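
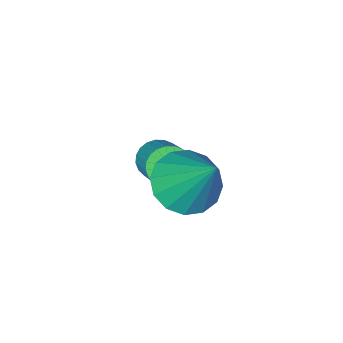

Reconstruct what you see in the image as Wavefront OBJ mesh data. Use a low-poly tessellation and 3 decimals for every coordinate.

v 1.505 0.945 1.853
v 2.311 1.283 1.601
v 1.535 2.195 3.627
v 1.992 1.569 1.405
v 1.543 1.687 1.329
v 1.083 1.607 1.394
v 0.737 1.348 1.581
v 0.596 0.982 1.842
v 0.699 0.606 2.106
v 1.019 0.32 2.302
v 1.468 0.202 2.378
v 1.928 0.283 2.313
v 2.274 0.541 2.126
v 2.415 0.907 1.865
v 0.733 -1.439 0.11
v 1.287 -1.642 0.121
v 1.641 -0.623 0.982
v 1.087 -0.421 0.97
v 1.296 -1.495 -0.057
v 1.651 -0.476 0.804
v 1.22 -1.34 -0.208
v 1.574 -0.321 0.652
v 1.069 -1.2 -0.312
v 1.423 -0.181 0.549
v 0.867 -1.097 -0.351
v 1.222 -0.078 0.509
v 0.645 -1.045 -0.321
v 0.999 -0.027 0.54
v 0.436 -1.054 -0.224
v 0.79 -0.035 0.637
v 0.272 -1.121 -0.077
v 0.627 -0.103 0.784
v 0.179 -1.237 0.098
v 0.533 -0.218 0.959
v 0.169 -1.384 0.276
v 0.524 -0.365 1.137
v 0.246 -1.539 0.428
v 0.6 -0.52 1.288
v 0.397 -1.679 0.531
v 0.751 -0.66 1.392
v 0.598 -1.782 0.571
v 0.953 -0.763 1.431
v 0.821 -1.833 0.54
v 1.175 -0.815 1.401
v 1.03 -1.825 0.443
v 1.384 -0.806 1.304
v 1.193 -1.757 0.296
v 1.548 -0.739 1.157
f 2 1 4
f 2 4 3
f 4 1 5
f 4 5 3
f 5 1 6
f 5 6 3
f 6 1 7
f 6 7 3
f 7 1 8
f 7 8 3
f 8 1 9
f 8 9 3
f 9 1 10
f 9 10 3
f 10 1 11
f 10 11 3
f 11 1 12
f 11 12 3
f 12 1 13
f 12 13 3
f 13 1 14
f 13 14 3
f 14 1 2
f 14 2 3
f 16 15 19
f 16 19 17
f 17 19 20
f 17 20 18
f 19 15 21
f 19 21 20
f 20 21 22
f 20 22 18
f 21 15 23
f 21 23 22
f 22 23 24
f 22 24 18
f 23 15 25
f 23 25 24
f 24 25 26
f 24 26 18
f 25 15 27
f 25 27 26
f 26 27 28
f 26 28 18
f 27 15 29
f 27 29 28
f 28 29 30
f 28 30 18
f 29 15 31
f 29 31 30
f 30 31 32
f 30 32 18
f 31 15 33
f 31 33 32
f 32 33 34
f 32 34 18
f 33 15 35
f 33 35 34
f 34 35 36
f 34 36 18
f 35 15 37
f 35 37 36
f 36 37 38
f 36 38 18
f 37 15 39
f 37 39 38
f 38 39 40
f 38 40 18
f 39 15 41
f 39 41 40
f 40 41 42
f 40 42 18
f 41 15 43
f 41 43 42
f 42 43 44
f 42 44 18
f 43 15 45
f 43 45 44
f 44 45 46
f 44 46 18
f 45 15 47
f 45 47 46
f 46 47 48
f 46 48 18
f 47 15 16
f 47 16 48
f 48 16 17
f 48 17 18



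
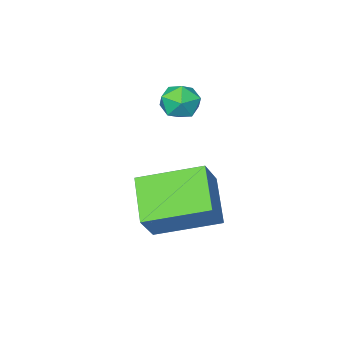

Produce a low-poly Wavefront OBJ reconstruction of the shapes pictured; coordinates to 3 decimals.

v 0.661 1.4 -0.544
v 1.238 1.84 -0.558
v 1.242 0.66 0.158
v 1.819 1.1 0.144
v 1.214 1.306 0.487
v 0.854 1.763 0.053
v 1.626 0.737 -0.453
v 1.266 1.194 -0.887
v 1.834 1.43 -0.502
v 1.579 1.782 0.08
v 0.901 0.718 -0.48
v 0.646 1.07 0.102
v 1.043 2.816 -2.865
v 1.755 3.189 -1.818
v 1.75 4.111 -3.807
v 2.462 4.483 -2.759
v 2.638 1.497 -3.481
v 3.35 1.869 -2.433
v 3.345 2.791 -4.422
v 4.057 3.164 -3.375
f 1 12 6
f 1 6 2
f 1 2 8
f 1 8 11
f 1 11 12
f 2 6 10
f 6 12 5
f 12 11 3
f 11 8 7
f 8 2 9
f 4 10 5
f 4 5 3
f 4 3 7
f 4 7 9
f 4 9 10
f 5 10 6
f 3 5 12
f 7 3 11
f 9 7 8
f 10 9 2
f 14 16 13
f 17 14 13
f 13 16 15
f 15 17 13
f 14 20 16
f 18 14 17
f 18 20 14
f 16 20 15
f 19 17 15
f 15 20 19
f 19 18 17
f 20 18 19



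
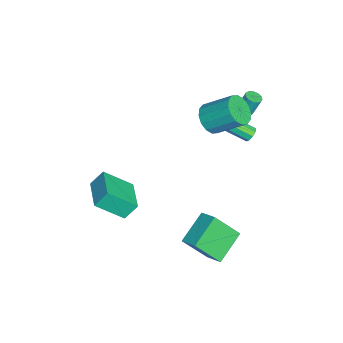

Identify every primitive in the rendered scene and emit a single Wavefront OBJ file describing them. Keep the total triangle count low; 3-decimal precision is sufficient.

v 2.185 -4.84 0.197
v 1.914 -4.148 1.101
v 1.921 -3.247 -1.099
v 1.651 -2.556 -0.195
v 4.229 -4.324 0.415
v 3.959 -3.633 1.319
v 3.966 -2.732 -0.881
v 3.695 -2.04 0.023
v 1.718 2.66 -3.742
v 1.981 1.263 -2.063
v 2.515 3.448 -3.212
v 2.777 2.052 -1.532
v 3.323 1.728 -4.768
v 3.585 0.332 -3.088
v 4.119 2.517 -4.237
v 4.382 1.12 -2.558
v -2.142 1.327 2.463
v -1.672 0.724 3.138
v -1.388 2.369 4.412
v -1.858 2.973 3.737
v -1.288 0.901 2.823
v -1.004 2.547 4.096
v -1.132 1.193 2.411
v -0.848 2.839 3.684
v -1.247 1.521 2.013
v -0.963 3.166 3.287
v -1.602 1.797 1.736
v -1.318 3.442 3.01
v -2.102 1.947 1.654
v -1.818 3.592 2.927
v -2.612 1.931 1.788
v -2.328 3.576 3.062
v -2.996 1.753 2.104
v -2.712 3.399 3.377
v -3.152 1.461 2.516
v -2.868 3.107 3.789
v -3.037 1.134 2.913
v -2.753 2.779 4.187
v -2.682 0.858 3.19
v -2.398 2.503 4.464
v -2.182 0.708 3.273
v -1.898 2.353 4.546
v -3.704 3.543 -0.318
v -3.274 3.675 -0.057
v -3.386 2.189 0.879
v -3.816 2.057 0.618
v -3.561 3.802 0.11
v -3.674 2.316 1.046
v -3.915 3.808 0.076
v -4.028 2.322 1.013
v -4.17 3.689 -0.142
v -4.283 2.204 0.795
v -4.207 3.503 -0.442
v -4.32 2.017 0.494
v -4.008 3.335 -0.685
v -4.121 1.849 0.252
v -3.667 3.264 -0.756
v -3.779 1.778 0.181
v -3.343 3.324 -0.622
v -3.455 1.838 0.315
v -3.188 3.486 -0.346
v -3.3 2 0.59
v -3.959 3.158 1.74
v -3.655 3.555 1.599
v -3.716 4.02 2.779
v -4.021 3.622 2.92
v -3.931 3.641 1.551
v -3.992 4.106 2.731
v -4.216 3.574 1.563
v -4.277 4.039 2.743
v -4.419 3.374 1.631
v -4.48 3.839 2.811
v -4.477 3.106 1.733
v -4.538 3.571 2.914
v -4.37 2.854 1.838
v -4.431 3.319 3.018
v -4.133 2.698 1.912
v -4.194 3.163 3.092
v -3.841 2.689 1.931
v -3.902 3.154 3.111
v -3.586 2.828 1.889
v -3.647 3.293 3.069
v -3.45 3.071 1.8
v -3.511 3.536 2.981
v -3.476 3.343 1.692
v -3.537 3.807 2.872
f 2 4 1
f 5 2 1
f 1 4 3
f 3 5 1
f 2 8 4
f 6 2 5
f 6 8 2
f 4 8 3
f 7 5 3
f 3 8 7
f 7 6 5
f 8 6 7
f 10 12 9
f 13 10 9
f 9 12 11
f 11 13 9
f 10 16 12
f 14 10 13
f 14 16 10
f 12 16 11
f 15 13 11
f 11 16 15
f 15 14 13
f 16 14 15
f 18 17 21
f 18 21 19
f 19 21 22
f 19 22 20
f 21 17 23
f 21 23 22
f 22 23 24
f 22 24 20
f 23 17 25
f 23 25 24
f 24 25 26
f 24 26 20
f 25 17 27
f 25 27 26
f 26 27 28
f 26 28 20
f 27 17 29
f 27 29 28
f 28 29 30
f 28 30 20
f 29 17 31
f 29 31 30
f 30 31 32
f 30 32 20
f 31 17 33
f 31 33 32
f 32 33 34
f 32 34 20
f 33 17 35
f 33 35 34
f 34 35 36
f 34 36 20
f 35 17 37
f 35 37 36
f 36 37 38
f 36 38 20
f 37 17 39
f 37 39 38
f 38 39 40
f 38 40 20
f 39 17 41
f 39 41 40
f 40 41 42
f 40 42 20
f 41 17 18
f 41 18 42
f 42 18 19
f 42 19 20
f 44 43 47
f 44 47 45
f 45 47 48
f 45 48 46
f 47 43 49
f 47 49 48
f 48 49 50
f 48 50 46
f 49 43 51
f 49 51 50
f 50 51 52
f 50 52 46
f 51 43 53
f 51 53 52
f 52 53 54
f 52 54 46
f 53 43 55
f 53 55 54
f 54 55 56
f 54 56 46
f 55 43 57
f 55 57 56
f 56 57 58
f 56 58 46
f 57 43 59
f 57 59 58
f 58 59 60
f 58 60 46
f 59 43 61
f 59 61 60
f 60 61 62
f 60 62 46
f 61 43 44
f 61 44 62
f 62 44 45
f 62 45 46
f 64 63 67
f 64 67 65
f 65 67 68
f 65 68 66
f 67 63 69
f 67 69 68
f 68 69 70
f 68 70 66
f 69 63 71
f 69 71 70
f 70 71 72
f 70 72 66
f 71 63 73
f 71 73 72
f 72 73 74
f 72 74 66
f 73 63 75
f 73 75 74
f 74 75 76
f 74 76 66
f 75 63 77
f 75 77 76
f 76 77 78
f 76 78 66
f 77 63 79
f 77 79 78
f 78 79 80
f 78 80 66
f 79 63 81
f 79 81 80
f 80 81 82
f 80 82 66
f 81 63 83
f 81 83 82
f 82 83 84
f 82 84 66
f 83 63 85
f 83 85 84
f 84 85 86
f 84 86 66
f 85 63 64
f 85 64 86
f 86 64 65
f 86 65 66



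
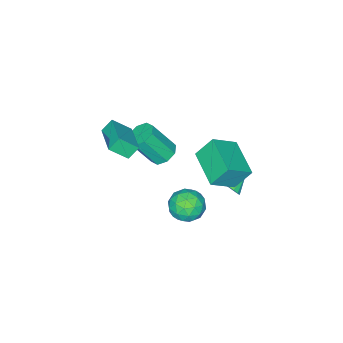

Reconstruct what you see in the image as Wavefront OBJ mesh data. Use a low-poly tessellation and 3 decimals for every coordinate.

v -0.414 2.236 -0.769
v 0.513 1.767 -0.608
v -0.873 0.973 -1.812
v 0.054 0.504 -1.651
v -0.65 0.555 -0.873
v -0.367 1.336 -0.228
v 0.007 1.404 -2.192
v 0.29 2.185 -1.547
v 0.773 1.253 -1.488
v 0.367 0.728 -0.673
v -0.727 2.012 -1.747
v -1.133 1.487 -0.932
v 0.09 2.113 -0.597
v -0.45 0.627 -1.823
v -0.864 0.657 -1.365
v -0.319 0.382 -1.271
v -0.428 1.859 -0.374
v 0.117 1.583 -0.279
v -0.566 0.87 -0.435
v -0.477 1.157 -2.141
v 0.068 0.881 -2.046
v -0.041 2.358 -1.149
v 0.504 2.083 -1.055
v 0.206 1.87 -1.985
v 0.788 1.535 -1.02
v 0.518 0.792 -1.633
v 0.49 1.322 -1.95
v 0.657 1.781 -1.572
v 0.549 1.226 -0.541
v 0.279 0.484 -1.154
v -0.135 0.513 -0.696
v 0.032 0.972 -0.317
v 0.702 0.924 -1.058
v -0.639 2.256 -1.266
v -0.909 1.514 -1.879
v -0.392 1.768 -2.103
v -0.225 2.227 -1.724
v -0.878 1.948 -0.787
v -1.148 1.205 -1.4
v -1.017 0.959 -0.848
v -0.85 1.418 -0.47
v -1.062 1.816 -1.362
v 0.406 -2.573 2.231
v -0.141 -2.341 2.879
v 1.569 -1.014 2.653
v 1.021 -0.781 3.301
v 1.079 -3.299 3.059
v 0.531 -3.066 3.707
v 2.241 -1.739 3.481
v 1.694 -1.507 4.129
v -2.151 2.671 -0.473
v -1.926 2.43 -0.033
v -3.169 2.789 0.113
v -1.873 2.733 -0.002
v -1.909 3.017 -0.121
v -2.021 3.191 -0.352
v -2.175 3.2 -0.621
v -2.321 3.041 -0.843
v -2.414 2.764 -0.947
v -2.423 2.458 -0.901
v -2.345 2.219 -0.719
v -2.207 2.124 -0.459
v -2.05 2.202 -0.203
v -2.418 2.7 3.44
v -1.147 2.199 4.383
v -1.381 4.576 3.04
v -0.111 4.075 3.983
v -1.789 2.105 2.277
v -0.519 1.604 3.22
v -0.753 3.981 1.877
v 0.518 3.48 2.82
v -2.583 -2.344 -1.303
v -2.119 -1.66 -1.154
v -1.333 -2.572 0.591
v -1.797 -3.256 0.443
v -2.698 -1.629 -0.877
v -1.913 -2.541 0.868
v -3.21 -2.017 -0.85
v -2.425 -2.929 0.896
v -3.354 -2.597 -1.087
v -2.569 -3.509 0.658
v -3.047 -3.028 -1.451
v -2.261 -3.94 0.294
v -2.467 -3.059 -1.728
v -1.682 -3.971 0.017
v -1.955 -2.671 -1.756
v -1.17 -3.583 -0.01
v -1.811 -2.091 -1.518
v -1.026 -3.003 0.227
f 1 38 17
f 38 12 41
f 17 41 6
f 38 41 17
f 1 17 13
f 17 6 18
f 13 18 2
f 17 18 13
f 1 13 22
f 13 2 23
f 22 23 8
f 13 23 22
f 1 22 34
f 22 8 37
f 34 37 11
f 22 37 34
f 1 34 38
f 34 11 42
f 38 42 12
f 34 42 38
f 2 18 29
f 18 6 32
f 29 32 10
f 18 32 29
f 6 41 19
f 41 12 40
f 19 40 5
f 41 40 19
f 12 42 39
f 42 11 35
f 39 35 3
f 42 35 39
f 11 37 36
f 37 8 24
f 36 24 7
f 37 24 36
f 8 23 28
f 23 2 25
f 28 25 9
f 23 25 28
f 4 30 16
f 30 10 31
f 16 31 5
f 30 31 16
f 4 16 14
f 16 5 15
f 14 15 3
f 16 15 14
f 4 14 21
f 14 3 20
f 21 20 7
f 14 20 21
f 4 21 26
f 21 7 27
f 26 27 9
f 21 27 26
f 4 26 30
f 26 9 33
f 30 33 10
f 26 33 30
f 5 31 19
f 31 10 32
f 19 32 6
f 31 32 19
f 3 15 39
f 15 5 40
f 39 40 12
f 15 40 39
f 7 20 36
f 20 3 35
f 36 35 11
f 20 35 36
f 9 27 28
f 27 7 24
f 28 24 8
f 27 24 28
f 10 33 29
f 33 9 25
f 29 25 2
f 33 25 29
f 44 46 43
f 47 44 43
f 43 46 45
f 45 47 43
f 44 50 46
f 48 44 47
f 48 50 44
f 46 50 45
f 49 47 45
f 45 50 49
f 49 48 47
f 50 48 49
f 52 51 54
f 52 54 53
f 54 51 55
f 54 55 53
f 55 51 56
f 55 56 53
f 56 51 57
f 56 57 53
f 57 51 58
f 57 58 53
f 58 51 59
f 58 59 53
f 59 51 60
f 59 60 53
f 60 51 61
f 60 61 53
f 61 51 62
f 61 62 53
f 62 51 63
f 62 63 53
f 63 51 52
f 63 52 53
f 65 67 64
f 68 65 64
f 64 67 66
f 66 68 64
f 65 71 67
f 69 65 68
f 69 71 65
f 67 71 66
f 70 68 66
f 66 71 70
f 70 69 68
f 71 69 70
f 73 72 76
f 73 76 74
f 74 76 77
f 74 77 75
f 76 72 78
f 76 78 77
f 77 78 79
f 77 79 75
f 78 72 80
f 78 80 79
f 79 80 81
f 79 81 75
f 80 72 82
f 80 82 81
f 81 82 83
f 81 83 75
f 82 72 84
f 82 84 83
f 83 84 85
f 83 85 75
f 84 72 86
f 84 86 85
f 85 86 87
f 85 87 75
f 86 72 88
f 86 88 87
f 87 88 89
f 87 89 75
f 88 72 73
f 88 73 89
f 89 73 74
f 89 74 75



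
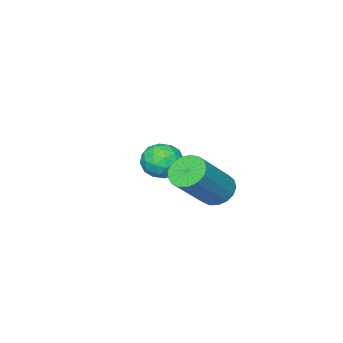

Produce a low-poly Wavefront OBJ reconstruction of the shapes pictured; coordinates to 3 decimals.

v 0.582 2.324 -2.11
v 0.991 2.774 -2.549
v 2.567 2.826 -1.03
v 2.158 2.376 -0.59
v 0.794 3.001 -2.353
v 2.37 3.053 -0.833
v 0.549 3.073 -2.101
v 2.125 3.125 -0.581
v 0.311 2.974 -1.851
v 1.887 3.026 -0.331
v 0.135 2.726 -1.66
v 1.712 2.777 -0.141
v 0.062 2.385 -1.573
v 1.638 2.437 -0.053
v 0.108 2.031 -1.608
v 1.684 2.083 -0.088
v 0.262 1.744 -1.758
v 1.838 1.796 -0.239
v 0.49 1.59 -1.989
v 2.066 1.641 -0.47
v 0.738 1.604 -2.248
v 2.315 1.655 -0.728
v 0.951 1.783 -2.474
v 2.527 1.835 -0.955
v 1.079 2.086 -2.618
v 2.656 2.138 -1.098
v 1.094 2.444 -2.645
v 2.67 2.495 -1.125
v -1.915 -1.927 -3.1
v -1.263 -1.445 -3.424
v -0.997 -2.615 -2.276
v -0.345 -2.133 -2.6
v -0.946 -1.764 -2.085
v -1.513 -1.339 -2.595
v -0.747 -2.721 -3.105
v -1.314 -2.296 -3.615
v -0.541 -1.936 -3.427
v -0.664 -1.345 -2.797
v -1.596 -2.715 -2.903
v -1.719 -2.124 -2.273
v -1.669 -1.626 -3.335
v -0.591 -2.434 -2.365
v -0.944 -2.217 -2.063
v -0.561 -1.935 -2.253
v -1.816 -1.563 -2.847
v -1.433 -1.28 -3.038
v -1.247 -1.468 -2.251
v -0.827 -2.78 -2.662
v -0.444 -2.497 -2.853
v -1.699 -2.125 -3.447
v -1.316 -1.843 -3.637
v -1.013 -2.592 -3.449
v -0.862 -1.631 -3.527
v -0.323 -2.035 -3.042
v -0.558 -2.381 -3.339
v -0.892 -2.131 -3.639
v -0.934 -1.284 -3.156
v -0.395 -1.688 -2.672
v -0.748 -1.471 -2.369
v -1.082 -1.221 -2.669
v -0.51 -1.572 -3.158
v -1.865 -2.372 -3.028
v -1.326 -2.776 -2.544
v -1.178 -2.839 -3.031
v -1.512 -2.589 -3.331
v -1.937 -2.025 -2.658
v -1.398 -2.429 -2.173
v -1.368 -1.929 -2.061
v -1.702 -1.679 -2.361
v -1.75 -2.488 -2.542
f 2 1 5
f 2 5 3
f 3 5 6
f 3 6 4
f 5 1 7
f 5 7 6
f 6 7 8
f 6 8 4
f 7 1 9
f 7 9 8
f 8 9 10
f 8 10 4
f 9 1 11
f 9 11 10
f 10 11 12
f 10 12 4
f 11 1 13
f 11 13 12
f 12 13 14
f 12 14 4
f 13 1 15
f 13 15 14
f 14 15 16
f 14 16 4
f 15 1 17
f 15 17 16
f 16 17 18
f 16 18 4
f 17 1 19
f 17 19 18
f 18 19 20
f 18 20 4
f 19 1 21
f 19 21 20
f 20 21 22
f 20 22 4
f 21 1 23
f 21 23 22
f 22 23 24
f 22 24 4
f 23 1 25
f 23 25 24
f 24 25 26
f 24 26 4
f 25 1 27
f 25 27 26
f 26 27 28
f 26 28 4
f 27 1 2
f 27 2 28
f 28 2 3
f 28 3 4
f 29 66 45
f 66 40 69
f 45 69 34
f 66 69 45
f 29 45 41
f 45 34 46
f 41 46 30
f 45 46 41
f 29 41 50
f 41 30 51
f 50 51 36
f 41 51 50
f 29 50 62
f 50 36 65
f 62 65 39
f 50 65 62
f 29 62 66
f 62 39 70
f 66 70 40
f 62 70 66
f 30 46 57
f 46 34 60
f 57 60 38
f 46 60 57
f 34 69 47
f 69 40 68
f 47 68 33
f 69 68 47
f 40 70 67
f 70 39 63
f 67 63 31
f 70 63 67
f 39 65 64
f 65 36 52
f 64 52 35
f 65 52 64
f 36 51 56
f 51 30 53
f 56 53 37
f 51 53 56
f 32 58 44
f 58 38 59
f 44 59 33
f 58 59 44
f 32 44 42
f 44 33 43
f 42 43 31
f 44 43 42
f 32 42 49
f 42 31 48
f 49 48 35
f 42 48 49
f 32 49 54
f 49 35 55
f 54 55 37
f 49 55 54
f 32 54 58
f 54 37 61
f 58 61 38
f 54 61 58
f 33 59 47
f 59 38 60
f 47 60 34
f 59 60 47
f 31 43 67
f 43 33 68
f 67 68 40
f 43 68 67
f 35 48 64
f 48 31 63
f 64 63 39
f 48 63 64
f 37 55 56
f 55 35 52
f 56 52 36
f 55 52 56
f 38 61 57
f 61 37 53
f 57 53 30
f 61 53 57



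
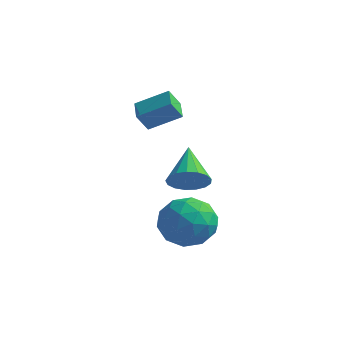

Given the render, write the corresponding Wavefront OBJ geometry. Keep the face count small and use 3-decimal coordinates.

v -2.29 -1.848 -0.366
v -2.534 -2.296 0.423
v -2.886 -1.052 -0.098
v -3.13 -1.5 0.691
v -1.13 -1.22 0.349
v -1.374 -1.668 1.138
v -1.726 -0.424 0.617
v -1.97 -0.872 1.406
v 0.916 -2.601 -3.564
v 1.763 -3.463 -3.731
v -0.503 -3.957 -3.769
v 0.344 -4.819 -3.936
v 0.212 -4.297 -2.841
v 1.089 -3.459 -2.715
v 0.171 -3.961 -4.785
v 1.048 -3.123 -4.659
v 1.303 -4.303 -4.486
v 1.328 -4.511 -3.284
v -0.068 -2.909 -4.216
v -0.043 -3.117 -3.014
v 1.464 -2.913 -3.63
v -0.204 -4.507 -3.87
v -0.282 -4.2 -3.227
v 0.216 -4.707 -3.325
v 1.068 -2.911 -3.032
v 1.566 -3.417 -3.13
v 0.654 -3.908 -2.607
v -0.306 -4.003 -4.37
v 0.192 -4.509 -4.468
v 1.044 -2.713 -4.175
v 1.542 -3.22 -4.273
v 0.606 -3.512 -4.893
v 1.692 -3.914 -4.171
v 0.857 -4.71 -4.292
v 0.756 -4.206 -4.791
v 1.271 -3.714 -4.717
v 1.706 -4.036 -3.465
v 0.872 -4.832 -3.585
v 0.794 -4.526 -2.942
v 1.31 -4.033 -2.867
v 1.436 -4.53 -3.908
v 0.388 -2.588 -3.915
v -0.446 -3.384 -4.035
v -0.05 -3.387 -4.633
v 0.466 -2.894 -4.558
v 0.403 -2.71 -3.208
v -0.432 -3.506 -3.329
v -0.011 -3.706 -2.783
v 0.504 -3.214 -2.709
v -0.176 -2.89 -3.592
v -0.777 -1.351 -2.968
v -0.242 -1.556 -2.287
v -1.623 0.011 -1.892
v -0.027 -1.255 -2.498
v 0.016 -0.977 -2.818
v -0.122 -0.784 -3.171
v -0.411 -0.721 -3.478
v -0.784 -0.802 -3.668
v -1.155 -1.009 -3.697
v -1.439 -1.294 -3.56
v -1.572 -1.593 -3.286
v -1.523 -1.836 -2.94
v -1.303 -1.968 -2.6
v -0.963 -1.958 -2.344
v -0.58 -1.81 -2.231
f 2 4 1
f 5 2 1
f 1 4 3
f 3 5 1
f 2 8 4
f 6 2 5
f 6 8 2
f 4 8 3
f 7 5 3
f 3 8 7
f 7 6 5
f 8 6 7
f 9 46 25
f 46 20 49
f 25 49 14
f 46 49 25
f 9 25 21
f 25 14 26
f 21 26 10
f 25 26 21
f 9 21 30
f 21 10 31
f 30 31 16
f 21 31 30
f 9 30 42
f 30 16 45
f 42 45 19
f 30 45 42
f 9 42 46
f 42 19 50
f 46 50 20
f 42 50 46
f 10 26 37
f 26 14 40
f 37 40 18
f 26 40 37
f 14 49 27
f 49 20 48
f 27 48 13
f 49 48 27
f 20 50 47
f 50 19 43
f 47 43 11
f 50 43 47
f 19 45 44
f 45 16 32
f 44 32 15
f 45 32 44
f 16 31 36
f 31 10 33
f 36 33 17
f 31 33 36
f 12 38 24
f 38 18 39
f 24 39 13
f 38 39 24
f 12 24 22
f 24 13 23
f 22 23 11
f 24 23 22
f 12 22 29
f 22 11 28
f 29 28 15
f 22 28 29
f 12 29 34
f 29 15 35
f 34 35 17
f 29 35 34
f 12 34 38
f 34 17 41
f 38 41 18
f 34 41 38
f 13 39 27
f 39 18 40
f 27 40 14
f 39 40 27
f 11 23 47
f 23 13 48
f 47 48 20
f 23 48 47
f 15 28 44
f 28 11 43
f 44 43 19
f 28 43 44
f 17 35 36
f 35 15 32
f 36 32 16
f 35 32 36
f 18 41 37
f 41 17 33
f 37 33 10
f 41 33 37
f 52 51 54
f 52 54 53
f 54 51 55
f 54 55 53
f 55 51 56
f 55 56 53
f 56 51 57
f 56 57 53
f 57 51 58
f 57 58 53
f 58 51 59
f 58 59 53
f 59 51 60
f 59 60 53
f 60 51 61
f 60 61 53
f 61 51 62
f 61 62 53
f 62 51 63
f 62 63 53
f 63 51 64
f 63 64 53
f 64 51 65
f 64 65 53
f 65 51 52
f 65 52 53



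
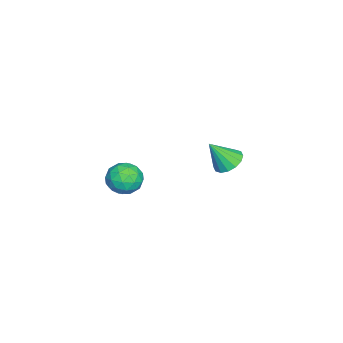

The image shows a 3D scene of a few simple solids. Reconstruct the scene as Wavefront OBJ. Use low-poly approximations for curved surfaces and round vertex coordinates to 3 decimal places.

v -2.642 1.828 0.186
v -1.948 2.365 0.331
v -2.238 0.912 1.634
v -2.299 2.562 0.554
v -2.743 2.562 0.679
v -3.16 2.366 0.671
v -3.438 2.025 0.533
v -3.503 1.632 0.303
v -3.337 1.291 0.041
v -2.985 1.094 -0.182
v -2.542 1.093 -0.306
v -2.125 1.29 -0.299
v -1.847 1.63 -0.161
v -1.782 2.024 0.07
v 3.453 -0.96 3.164
v 4.246 -1.406 3.522
v 3.214 -2.174 2.178
v 4.007 -2.62 2.536
v 3.209 -2.521 3.092
v 3.356 -1.771 3.701
v 4.104 -1.809 1.999
v 4.251 -1.059 2.608
v 4.648 -1.931 2.802
v 4.095 -2.371 3.478
v 3.365 -1.209 2.222
v 2.812 -1.649 2.898
v 3.87 -1.076 3.43
v 3.59 -2.504 2.27
v 3.121 -2.445 2.597
v 3.587 -2.708 2.808
v 3.347 -1.291 3.535
v 3.813 -1.553 3.745
v 3.204 -2.209 3.493
v 3.647 -2.027 1.955
v 4.113 -2.289 2.165
v 3.873 -0.872 2.892
v 4.339 -1.135 3.103
v 4.256 -1.371 2.207
v 4.573 -1.647 3.217
v 4.433 -2.361 2.637
v 4.489 -1.884 2.321
v 4.576 -1.443 2.68
v 4.247 -1.906 3.614
v 4.107 -2.62 3.034
v 3.638 -2.562 3.361
v 3.725 -2.121 3.719
v 4.484 -2.215 3.191
v 3.353 -0.96 2.666
v 3.213 -1.674 2.086
v 3.735 -1.459 1.981
v 3.822 -1.018 2.339
v 3.027 -1.219 3.063
v 2.887 -1.933 2.483
v 2.884 -2.137 3.02
v 2.971 -1.696 3.379
v 2.976 -1.365 2.509
f 2 1 4
f 2 4 3
f 4 1 5
f 4 5 3
f 5 1 6
f 5 6 3
f 6 1 7
f 6 7 3
f 7 1 8
f 7 8 3
f 8 1 9
f 8 9 3
f 9 1 10
f 9 10 3
f 10 1 11
f 10 11 3
f 11 1 12
f 11 12 3
f 12 1 13
f 12 13 3
f 13 1 14
f 13 14 3
f 14 1 2
f 14 2 3
f 15 52 31
f 52 26 55
f 31 55 20
f 52 55 31
f 15 31 27
f 31 20 32
f 27 32 16
f 31 32 27
f 15 27 36
f 27 16 37
f 36 37 22
f 27 37 36
f 15 36 48
f 36 22 51
f 48 51 25
f 36 51 48
f 15 48 52
f 48 25 56
f 52 56 26
f 48 56 52
f 16 32 43
f 32 20 46
f 43 46 24
f 32 46 43
f 20 55 33
f 55 26 54
f 33 54 19
f 55 54 33
f 26 56 53
f 56 25 49
f 53 49 17
f 56 49 53
f 25 51 50
f 51 22 38
f 50 38 21
f 51 38 50
f 22 37 42
f 37 16 39
f 42 39 23
f 37 39 42
f 18 44 30
f 44 24 45
f 30 45 19
f 44 45 30
f 18 30 28
f 30 19 29
f 28 29 17
f 30 29 28
f 18 28 35
f 28 17 34
f 35 34 21
f 28 34 35
f 18 35 40
f 35 21 41
f 40 41 23
f 35 41 40
f 18 40 44
f 40 23 47
f 44 47 24
f 40 47 44
f 19 45 33
f 45 24 46
f 33 46 20
f 45 46 33
f 17 29 53
f 29 19 54
f 53 54 26
f 29 54 53
f 21 34 50
f 34 17 49
f 50 49 25
f 34 49 50
f 23 41 42
f 41 21 38
f 42 38 22
f 41 38 42
f 24 47 43
f 47 23 39
f 43 39 16
f 47 39 43



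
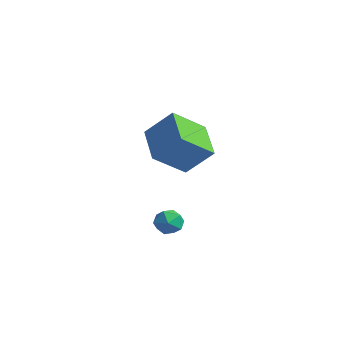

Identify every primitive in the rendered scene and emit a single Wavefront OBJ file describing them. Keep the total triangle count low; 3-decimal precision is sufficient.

v 2.382 -1.357 1.191
v 3.071 -1.578 1.236
v 2.209 -2.082 0.284
v 2.898 -2.303 0.329
v 2.426 -2.48 0.85
v 2.533 -2.032 1.411
v 2.747 -1.628 0.109
v 2.854 -1.18 0.67
v 3.297 -1.745 0.567
v 3.099 -2.272 1.025
v 2.181 -1.388 0.495
v 1.983 -1.915 0.953
v -3.194 3.903 1.285
v -3.605 2.309 2.524
v -2.161 4.654 2.595
v -2.571 3.061 3.834
v -1.529 2.899 0.546
v -1.939 1.306 1.785
v -0.495 3.651 1.856
v -0.906 2.057 3.095
f 1 12 6
f 1 6 2
f 1 2 8
f 1 8 11
f 1 11 12
f 2 6 10
f 6 12 5
f 12 11 3
f 11 8 7
f 8 2 9
f 4 10 5
f 4 5 3
f 4 3 7
f 4 7 9
f 4 9 10
f 5 10 6
f 3 5 12
f 7 3 11
f 9 7 8
f 10 9 2
f 14 16 13
f 17 14 13
f 13 16 15
f 15 17 13
f 14 20 16
f 18 14 17
f 18 20 14
f 16 20 15
f 19 17 15
f 15 20 19
f 19 18 17
f 20 18 19



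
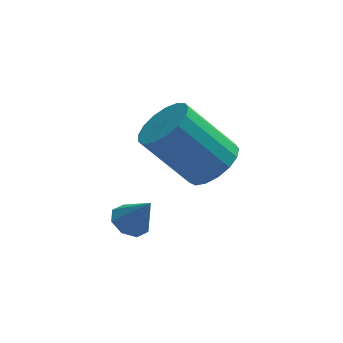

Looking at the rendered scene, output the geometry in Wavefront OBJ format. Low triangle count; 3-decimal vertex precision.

v -0.334 0.955 0.521
v 0.368 0.98 1.114
v -1.023 1.19 2.753
v -1.726 1.165 2.159
v 0.306 1.402 1.007
v -1.085 1.612 2.646
v 0.097 1.722 0.788
v -1.294 1.932 2.427
v -0.211 1.867 0.509
v -1.602 2.077 2.147
v -0.547 1.802 0.231
v -1.938 2.012 1.87
v -0.834 1.544 0.021
v -2.226 1.754 1.659
v -1.007 1.15 -0.076
v -2.399 1.36 1.563
v -1.026 0.712 -0.035
v -2.417 0.922 1.603
v -0.886 0.33 0.132
v -2.277 0.54 1.771
v -0.62 0.09 0.389
v -2.011 0.3 2.028
v -0.288 0.049 0.676
v -1.68 0.259 2.314
v 0.033 0.216 0.927
v -1.359 0.426 2.566
v 0.27 0.551 1.085
v -1.122 0.761 2.724
v -2.783 -1.911 0.56
v -2.282 -1.668 0.365
v -2.257 -2.229 1.52
v -2.535 -1.377 0.6
v -2.933 -1.399 0.812
v -3.244 -1.721 0.876
v -3.284 -2.154 0.755
v -3.031 -2.445 0.52
v -2.633 -2.423 0.308
v -2.322 -2.102 0.244
f 2 1 5
f 2 5 3
f 3 5 6
f 3 6 4
f 5 1 7
f 5 7 6
f 6 7 8
f 6 8 4
f 7 1 9
f 7 9 8
f 8 9 10
f 8 10 4
f 9 1 11
f 9 11 10
f 10 11 12
f 10 12 4
f 11 1 13
f 11 13 12
f 12 13 14
f 12 14 4
f 13 1 15
f 13 15 14
f 14 15 16
f 14 16 4
f 15 1 17
f 15 17 16
f 16 17 18
f 16 18 4
f 17 1 19
f 17 19 18
f 18 19 20
f 18 20 4
f 19 1 21
f 19 21 20
f 20 21 22
f 20 22 4
f 21 1 23
f 21 23 22
f 22 23 24
f 22 24 4
f 23 1 25
f 23 25 24
f 24 25 26
f 24 26 4
f 25 1 27
f 25 27 26
f 26 27 28
f 26 28 4
f 27 1 2
f 27 2 28
f 28 2 3
f 28 3 4
f 30 29 32
f 30 32 31
f 32 29 33
f 32 33 31
f 33 29 34
f 33 34 31
f 34 29 35
f 34 35 31
f 35 29 36
f 35 36 31
f 36 29 37
f 36 37 31
f 37 29 38
f 37 38 31
f 38 29 30
f 38 30 31



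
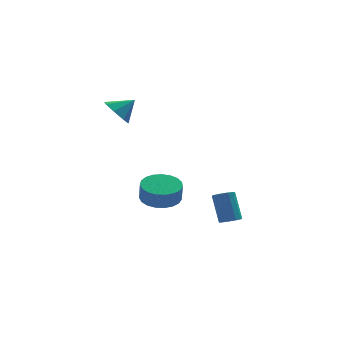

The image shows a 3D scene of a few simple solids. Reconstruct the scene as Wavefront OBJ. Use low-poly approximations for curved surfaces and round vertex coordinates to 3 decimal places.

v -0.93 0.346 -1.507
v -0.005 0.851 -1.392
v -0.005 0.618 -0.378
v -0.93 0.114 -0.493
v -0.295 1.174 -1.317
v -0.295 0.941 -0.304
v -0.696 1.354 -1.276
v -0.695 1.121 -0.262
v -1.136 1.36 -1.274
v -1.136 1.127 -0.26
v -1.541 1.19 -1.313
v -1.541 0.958 -0.299
v -1.841 0.875 -1.385
v -1.84 0.642 -0.371
v -1.983 0.468 -1.478
v -1.982 0.236 -0.465
v -1.943 0.041 -1.577
v -1.942 -0.192 -0.563
v -1.728 -0.334 -1.663
v -1.727 -0.567 -0.649
v -1.375 -0.592 -1.722
v -1.374 -0.824 -0.708
v -0.945 -0.687 -1.744
v -0.944 -0.919 -0.73
v -0.513 -0.603 -1.725
v -0.512 -0.836 -0.711
v -0.152 -0.355 -1.668
v -0.152 -0.588 -0.655
v 0.073 0.014 -1.584
v 0.074 -0.219 -0.57
v 0.125 0.44 -1.486
v 0.126 0.208 -0.472
v 2.81 0.973 -3.842
v 3.381 0.853 -3.704
v 3.222 1.786 -2.221
v 2.65 1.907 -2.358
v 3.392 1.116 -3.869
v 3.232 2.049 -2.385
v 3.247 1.341 -4.026
v 3.087 2.274 -2.543
v 2.984 1.467 -4.134
v 2.825 2.401 -2.651
v 2.675 1.461 -4.163
v 2.516 2.395 -2.68
v 2.402 1.325 -4.107
v 2.243 2.258 -2.623
v 2.238 1.094 -3.979
v 2.079 2.027 -2.496
v 2.228 0.831 -3.815
v 2.068 1.764 -2.331
v 2.373 0.606 -3.657
v 2.213 1.539 -2.174
v 2.635 0.479 -3.549
v 2.476 1.413 -2.066
v 2.944 0.485 -3.52
v 2.785 1.419 -2.037
v 3.217 0.622 -3.577
v 3.058 1.555 -2.093
v -2.653 2.909 3.455
v -2.099 3.103 2.734
v -1.687 3.011 4.225
v -2.389 3.687 3.02
v -2.834 3.815 3.56
v -3.173 3.411 4.039
v -3.207 2.714 4.176
v -2.917 2.13 3.89
v -2.472 2.002 3.349
v -2.133 2.406 2.87
f 2 1 5
f 2 5 3
f 3 5 6
f 3 6 4
f 5 1 7
f 5 7 6
f 6 7 8
f 6 8 4
f 7 1 9
f 7 9 8
f 8 9 10
f 8 10 4
f 9 1 11
f 9 11 10
f 10 11 12
f 10 12 4
f 11 1 13
f 11 13 12
f 12 13 14
f 12 14 4
f 13 1 15
f 13 15 14
f 14 15 16
f 14 16 4
f 15 1 17
f 15 17 16
f 16 17 18
f 16 18 4
f 17 1 19
f 17 19 18
f 18 19 20
f 18 20 4
f 19 1 21
f 19 21 20
f 20 21 22
f 20 22 4
f 21 1 23
f 21 23 22
f 22 23 24
f 22 24 4
f 23 1 25
f 23 25 24
f 24 25 26
f 24 26 4
f 25 1 27
f 25 27 26
f 26 27 28
f 26 28 4
f 27 1 29
f 27 29 28
f 28 29 30
f 28 30 4
f 29 1 31
f 29 31 30
f 30 31 32
f 30 32 4
f 31 1 2
f 31 2 32
f 32 2 3
f 32 3 4
f 34 33 37
f 34 37 35
f 35 37 38
f 35 38 36
f 37 33 39
f 37 39 38
f 38 39 40
f 38 40 36
f 39 33 41
f 39 41 40
f 40 41 42
f 40 42 36
f 41 33 43
f 41 43 42
f 42 43 44
f 42 44 36
f 43 33 45
f 43 45 44
f 44 45 46
f 44 46 36
f 45 33 47
f 45 47 46
f 46 47 48
f 46 48 36
f 47 33 49
f 47 49 48
f 48 49 50
f 48 50 36
f 49 33 51
f 49 51 50
f 50 51 52
f 50 52 36
f 51 33 53
f 51 53 52
f 52 53 54
f 52 54 36
f 53 33 55
f 53 55 54
f 54 55 56
f 54 56 36
f 55 33 57
f 55 57 56
f 56 57 58
f 56 58 36
f 57 33 34
f 57 34 58
f 58 34 35
f 58 35 36
f 60 59 62
f 60 62 61
f 62 59 63
f 62 63 61
f 63 59 64
f 63 64 61
f 64 59 65
f 64 65 61
f 65 59 66
f 65 66 61
f 66 59 67
f 66 67 61
f 67 59 68
f 67 68 61
f 68 59 60
f 68 60 61



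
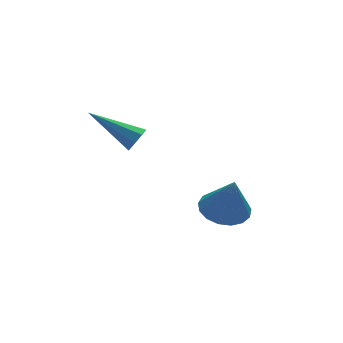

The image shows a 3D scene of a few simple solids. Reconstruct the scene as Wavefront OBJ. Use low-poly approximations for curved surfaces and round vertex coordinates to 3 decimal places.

v 1.846 0.189 -2.842
v 2.555 -0.529 -3.093
v 2.014 -0.269 -1.058
v 2.825 -0.118 -3.013
v 2.87 0.363 -2.894
v 2.681 0.804 -2.762
v 2.301 1.105 -2.649
v 1.816 1.196 -2.581
v 1.339 1.056 -2.572
v 0.977 0.718 -2.625
v 0.815 0.259 -2.728
v 0.889 -0.216 -2.857
v 1.182 -0.598 -2.982
v 1.627 -0.8 -3.076
v 2.123 -0.775 -3.116
v -1.717 0.242 2.109
v -1.369 0.24 2.573
v -3.043 1.638 3.111
v -1.259 0.555 2.28
v -1.418 0.686 1.887
v -1.752 0.557 1.624
v -2.065 0.244 1.645
v -2.175 -0.07 1.939
v -2.016 -0.202 2.332
v -1.683 -0.073 2.595
f 2 1 4
f 2 4 3
f 4 1 5
f 4 5 3
f 5 1 6
f 5 6 3
f 6 1 7
f 6 7 3
f 7 1 8
f 7 8 3
f 8 1 9
f 8 9 3
f 9 1 10
f 9 10 3
f 10 1 11
f 10 11 3
f 11 1 12
f 11 12 3
f 12 1 13
f 12 13 3
f 13 1 14
f 13 14 3
f 14 1 15
f 14 15 3
f 15 1 2
f 15 2 3
f 17 16 19
f 17 19 18
f 19 16 20
f 19 20 18
f 20 16 21
f 20 21 18
f 21 16 22
f 21 22 18
f 22 16 23
f 22 23 18
f 23 16 24
f 23 24 18
f 24 16 25
f 24 25 18
f 25 16 17
f 25 17 18



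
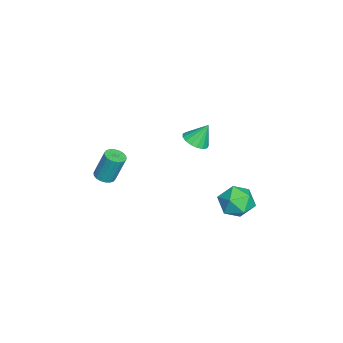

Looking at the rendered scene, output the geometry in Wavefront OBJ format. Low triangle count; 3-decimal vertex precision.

v 0.603 3.776 -2.984
v 1.559 3.898 -2.684
v 1.081 2.622 -4.036
v 2.037 2.744 -3.736
v 1.36 2.334 -3.11
v 1.064 3.047 -2.459
v 1.576 3.473 -4.261
v 1.28 4.186 -3.61
v 2.16 3.711 -3.473
v 2.027 3.007 -2.762
v 0.613 3.513 -3.958
v 0.48 2.809 -3.247
v -2.017 0.843 -1.65
v -1.317 0.696 -1.463
v -2.183 1.457 -0.55
v -1.296 1.006 -1.632
v -1.44 1.279 -1.806
v -1.717 1.452 -1.944
v -2.062 1.486 -2.015
v -2.397 1.372 -2.002
v -2.645 1.137 -1.908
v -2.75 0.835 -1.755
v -2.686 0.535 -1.579
v -2.469 0.305 -1.418
v -2.149 0.199 -1.311
v -1.799 0.24 -1.281
v -1.498 0.42 -1.336
v -0.271 -3.401 -3.441
v 0.287 -3.509 -3.396
v 0.268 -2.948 -1.833
v -0.289 -2.839 -1.879
v 0.283 -3.27 -3.481
v 0.264 -2.709 -1.919
v 0.169 -3.057 -3.559
v 0.15 -2.496 -1.997
v -0.032 -2.913 -3.614
v -0.051 -2.351 -2.051
v -0.28 -2.864 -3.634
v -0.299 -2.303 -2.072
v -0.527 -2.922 -3.616
v -0.545 -2.361 -2.054
v -0.722 -3.075 -3.563
v -0.741 -2.514 -2.001
v -0.828 -3.292 -3.487
v -0.847 -2.731 -1.924
v -0.824 -3.531 -3.401
v -0.843 -2.97 -1.839
v -0.71 -3.744 -3.323
v -0.729 -3.183 -1.761
v -0.509 -3.889 -3.269
v -0.528 -3.327 -1.706
v -0.261 -3.937 -3.248
v -0.28 -3.376 -1.686
v -0.015 -3.879 -3.266
v -0.033 -3.318 -1.704
v 0.181 -3.726 -3.319
v 0.162 -3.165 -1.757
f 1 12 6
f 1 6 2
f 1 2 8
f 1 8 11
f 1 11 12
f 2 6 10
f 6 12 5
f 12 11 3
f 11 8 7
f 8 2 9
f 4 10 5
f 4 5 3
f 4 3 7
f 4 7 9
f 4 9 10
f 5 10 6
f 3 5 12
f 7 3 11
f 9 7 8
f 10 9 2
f 14 13 16
f 14 16 15
f 16 13 17
f 16 17 15
f 17 13 18
f 17 18 15
f 18 13 19
f 18 19 15
f 19 13 20
f 19 20 15
f 20 13 21
f 20 21 15
f 21 13 22
f 21 22 15
f 22 13 23
f 22 23 15
f 23 13 24
f 23 24 15
f 24 13 25
f 24 25 15
f 25 13 26
f 25 26 15
f 26 13 27
f 26 27 15
f 27 13 14
f 27 14 15
f 29 28 32
f 29 32 30
f 30 32 33
f 30 33 31
f 32 28 34
f 32 34 33
f 33 34 35
f 33 35 31
f 34 28 36
f 34 36 35
f 35 36 37
f 35 37 31
f 36 28 38
f 36 38 37
f 37 38 39
f 37 39 31
f 38 28 40
f 38 40 39
f 39 40 41
f 39 41 31
f 40 28 42
f 40 42 41
f 41 42 43
f 41 43 31
f 42 28 44
f 42 44 43
f 43 44 45
f 43 45 31
f 44 28 46
f 44 46 45
f 45 46 47
f 45 47 31
f 46 28 48
f 46 48 47
f 47 48 49
f 47 49 31
f 48 28 50
f 48 50 49
f 49 50 51
f 49 51 31
f 50 28 52
f 50 52 51
f 51 52 53
f 51 53 31
f 52 28 54
f 52 54 53
f 53 54 55
f 53 55 31
f 54 28 56
f 54 56 55
f 55 56 57
f 55 57 31
f 56 28 29
f 56 29 57
f 57 29 30
f 57 30 31



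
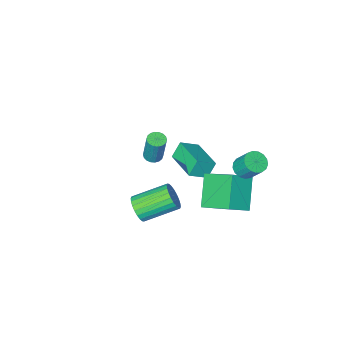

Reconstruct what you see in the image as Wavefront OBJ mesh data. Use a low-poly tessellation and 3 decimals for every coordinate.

v -1.224 0.941 0.334
v -1.878 2.713 1.441
v -2.469 0.968 -0.446
v -3.123 2.741 0.661
v -0.297 2.179 -1.101
v -0.951 3.952 0.006
v -1.542 2.207 -1.881
v -2.196 3.979 -0.774
v -1.661 -1.282 -0.508
v -2.212 -1.336 0.443
v -1.498 0.821 -0.294
v -2.048 0.767 0.657
v -0.592 -1.427 0.103
v -1.142 -1.481 1.054
v -0.428 0.676 0.317
v -0.979 0.622 1.268
v -0.622 -3.57 -1.622
v -0.139 -3.848 -1.56
v -0.096 -3.348 0.345
v -0.578 -3.07 0.282
v -0.064 -3.619 -1.622
v -0.02 -3.119 0.283
v -0.099 -3.38 -1.684
v -0.055 -2.88 0.221
v -0.237 -3.179 -1.734
v -0.194 -2.679 0.171
v -0.451 -3.055 -1.762
v -0.408 -2.555 0.143
v -0.7 -3.033 -1.762
v -0.657 -2.533 0.143
v -0.933 -3.118 -1.734
v -0.889 -2.618 0.171
v -1.104 -3.292 -1.685
v -1.061 -2.792 0.22
v -1.18 -3.521 -1.623
v -1.136 -3.021 0.282
v -1.145 -3.76 -1.561
v -1.101 -3.26 0.344
v -1.006 -3.961 -1.511
v -0.963 -3.461 0.394
v -0.792 -4.085 -1.483
v -0.749 -3.585 0.422
v -0.543 -4.107 -1.483
v -0.5 -3.607 0.422
v -0.311 -4.022 -1.511
v -0.267 -3.522 0.394
v 3.008 1.246 -0.376
v 3.462 1.719 0.134
v 1.706 2.446 1.025
v 1.252 1.974 0.516
v 3.419 1.92 -0.116
v 1.662 2.647 0.775
v 3.313 2.018 -0.406
v 1.556 2.745 0.485
v 3.16 1.999 -0.691
v 1.403 2.726 0.2
v 2.984 1.865 -0.928
v 1.228 2.593 -0.037
v 2.812 1.637 -1.081
v 1.056 2.365 -0.19
v 2.67 1.35 -1.127
v 0.914 2.077 -0.235
v 2.58 1.047 -1.058
v 0.823 1.774 -0.166
v 2.554 0.774 -0.885
v 0.798 1.501 0.006
v 2.598 0.573 -0.635
v 0.841 1.3 0.256
v 2.704 0.475 -0.345
v 0.947 1.202 0.546
v 2.857 0.494 -0.06
v 1.1 1.221 0.831
v 3.032 0.627 0.177
v 1.276 1.355 1.068
v 3.204 0.855 0.33
v 1.448 1.583 1.221
v 3.346 1.143 0.375
v 1.59 1.87 1.267
v 3.437 1.446 0.306
v 1.68 2.173 1.198
v -2.13 3.465 2.581
v -1.485 3.339 2.791
v -1.685 4.109 3.869
v -2.33 4.235 3.659
v -1.456 3.609 2.603
v -1.656 4.379 3.681
v -1.581 3.846 2.41
v -1.781 4.616 3.489
v -1.832 3.996 2.257
v -2.032 4.766 3.335
v -2.151 4.024 2.177
v -2.351 4.794 3.256
v -2.466 3.924 2.19
v -2.666 4.694 3.269
v -2.703 3.719 2.293
v -2.903 4.489 3.371
v -2.809 3.456 2.461
v -3.01 4.226 3.54
v -2.76 3.194 2.657
v -2.96 3.964 3.735
v -2.566 2.995 2.836
v -2.766 3.765 3.914
v -2.273 2.903 2.956
v -2.473 3.673 4.034
v -1.946 2.94 2.99
v -2.146 3.71 4.068
v -1.662 3.098 2.93
v -1.862 3.868 4.008
f 2 4 1
f 5 2 1
f 1 4 3
f 3 5 1
f 2 8 4
f 6 2 5
f 6 8 2
f 4 8 3
f 7 5 3
f 3 8 7
f 7 6 5
f 8 6 7
f 10 12 9
f 13 10 9
f 9 12 11
f 11 13 9
f 10 16 12
f 14 10 13
f 14 16 10
f 12 16 11
f 15 13 11
f 11 16 15
f 15 14 13
f 16 14 15
f 18 17 21
f 18 21 19
f 19 21 22
f 19 22 20
f 21 17 23
f 21 23 22
f 22 23 24
f 22 24 20
f 23 17 25
f 23 25 24
f 24 25 26
f 24 26 20
f 25 17 27
f 25 27 26
f 26 27 28
f 26 28 20
f 27 17 29
f 27 29 28
f 28 29 30
f 28 30 20
f 29 17 31
f 29 31 30
f 30 31 32
f 30 32 20
f 31 17 33
f 31 33 32
f 32 33 34
f 32 34 20
f 33 17 35
f 33 35 34
f 34 35 36
f 34 36 20
f 35 17 37
f 35 37 36
f 36 37 38
f 36 38 20
f 37 17 39
f 37 39 38
f 38 39 40
f 38 40 20
f 39 17 41
f 39 41 40
f 40 41 42
f 40 42 20
f 41 17 43
f 41 43 42
f 42 43 44
f 42 44 20
f 43 17 45
f 43 45 44
f 44 45 46
f 44 46 20
f 45 17 18
f 45 18 46
f 46 18 19
f 46 19 20
f 48 47 51
f 48 51 49
f 49 51 52
f 49 52 50
f 51 47 53
f 51 53 52
f 52 53 54
f 52 54 50
f 53 47 55
f 53 55 54
f 54 55 56
f 54 56 50
f 55 47 57
f 55 57 56
f 56 57 58
f 56 58 50
f 57 47 59
f 57 59 58
f 58 59 60
f 58 60 50
f 59 47 61
f 59 61 60
f 60 61 62
f 60 62 50
f 61 47 63
f 61 63 62
f 62 63 64
f 62 64 50
f 63 47 65
f 63 65 64
f 64 65 66
f 64 66 50
f 65 47 67
f 65 67 66
f 66 67 68
f 66 68 50
f 67 47 69
f 67 69 68
f 68 69 70
f 68 70 50
f 69 47 71
f 69 71 70
f 70 71 72
f 70 72 50
f 71 47 73
f 71 73 72
f 72 73 74
f 72 74 50
f 73 47 75
f 73 75 74
f 74 75 76
f 74 76 50
f 75 47 77
f 75 77 76
f 76 77 78
f 76 78 50
f 77 47 79
f 77 79 78
f 78 79 80
f 78 80 50
f 79 47 48
f 79 48 80
f 80 48 49
f 80 49 50
f 82 81 85
f 82 85 83
f 83 85 86
f 83 86 84
f 85 81 87
f 85 87 86
f 86 87 88
f 86 88 84
f 87 81 89
f 87 89 88
f 88 89 90
f 88 90 84
f 89 81 91
f 89 91 90
f 90 91 92
f 90 92 84
f 91 81 93
f 91 93 92
f 92 93 94
f 92 94 84
f 93 81 95
f 93 95 94
f 94 95 96
f 94 96 84
f 95 81 97
f 95 97 96
f 96 97 98
f 96 98 84
f 97 81 99
f 97 99 98
f 98 99 100
f 98 100 84
f 99 81 101
f 99 101 100
f 100 101 102
f 100 102 84
f 101 81 103
f 101 103 102
f 102 103 104
f 102 104 84
f 103 81 105
f 103 105 104
f 104 105 106
f 104 106 84
f 105 81 107
f 105 107 106
f 106 107 108
f 106 108 84
f 107 81 82
f 107 82 108
f 108 82 83
f 108 83 84



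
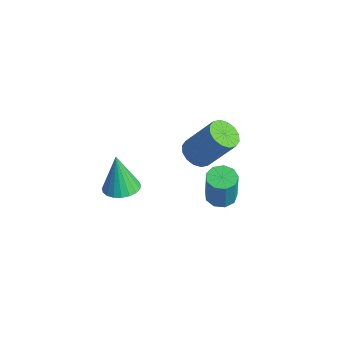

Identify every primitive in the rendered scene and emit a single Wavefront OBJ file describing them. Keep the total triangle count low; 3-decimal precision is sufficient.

v 2.023 2.117 -1.598
v 2.4 1.573 -1.697
v 2.655 1.458 -0.102
v 2.277 2.003 -0.002
v 2.661 1.949 -1.712
v 2.916 1.834 -0.116
v 2.623 2.404 -1.673
v 2.878 2.289 -0.077
v 2.305 2.725 -1.599
v 2.559 2.61 -0.003
v 1.854 2.762 -1.525
v 2.109 2.647 0.071
v 1.482 2.497 -1.484
v 1.737 2.382 0.111
v 1.363 2.054 -1.497
v 1.618 1.939 0.099
v 1.553 1.641 -1.557
v 1.808 1.527 0.039
v 1.962 1.451 -1.636
v 2.217 1.336 -0.04
v 0.857 -1.838 -0.118
v 1.627 -1.856 0.054
v 0.463 -1.862 1.638
v 1.567 -1.533 0.045
v 1.384 -1.263 0.008
v 1.109 -1.093 -0.052
v 0.791 -1.051 -0.122
v 0.484 -1.146 -0.192
v 0.242 -1.36 -0.249
v 0.106 -1.657 -0.284
v 0.1 -1.985 -0.29
v 0.224 -2.288 -0.266
v 0.458 -2.513 -0.216
v 0.761 -2.622 -0.15
v 1.081 -2.595 -0.078
v 1.361 -2.437 -0.013
v 1.555 -2.176 0.034
v -1.119 2.699 -1.877
v -0.521 2.216 -1.908
v 0.278 3.098 -0.214
v -0.321 3.581 -0.183
v -0.41 2.532 -2.124
v 0.389 3.413 -0.43
v -0.489 2.892 -2.275
v 0.31 3.774 -0.581
v -0.737 3.201 -2.318
v 0.062 4.083 -0.624
v -1.088 3.375 -2.244
v -0.289 4.257 -0.55
v -1.447 3.369 -2.071
v -0.648 4.25 -0.377
v -1.718 3.182 -1.846
v -0.919 4.064 -0.152
v -1.829 2.867 -1.63
v -1.03 3.748 0.064
v -1.75 2.506 -1.479
v -0.951 3.388 0.215
v -1.502 2.197 -1.436
v -0.703 3.079 0.258
v -1.151 2.023 -1.51
v -0.352 2.905 0.184
v -0.792 2.03 -1.683
v 0.007 2.911 0.011
f 2 1 5
f 2 5 3
f 3 5 6
f 3 6 4
f 5 1 7
f 5 7 6
f 6 7 8
f 6 8 4
f 7 1 9
f 7 9 8
f 8 9 10
f 8 10 4
f 9 1 11
f 9 11 10
f 10 11 12
f 10 12 4
f 11 1 13
f 11 13 12
f 12 13 14
f 12 14 4
f 13 1 15
f 13 15 14
f 14 15 16
f 14 16 4
f 15 1 17
f 15 17 16
f 16 17 18
f 16 18 4
f 17 1 19
f 17 19 18
f 18 19 20
f 18 20 4
f 19 1 2
f 19 2 20
f 20 2 3
f 20 3 4
f 22 21 24
f 22 24 23
f 24 21 25
f 24 25 23
f 25 21 26
f 25 26 23
f 26 21 27
f 26 27 23
f 27 21 28
f 27 28 23
f 28 21 29
f 28 29 23
f 29 21 30
f 29 30 23
f 30 21 31
f 30 31 23
f 31 21 32
f 31 32 23
f 32 21 33
f 32 33 23
f 33 21 34
f 33 34 23
f 34 21 35
f 34 35 23
f 35 21 36
f 35 36 23
f 36 21 37
f 36 37 23
f 37 21 22
f 37 22 23
f 39 38 42
f 39 42 40
f 40 42 43
f 40 43 41
f 42 38 44
f 42 44 43
f 43 44 45
f 43 45 41
f 44 38 46
f 44 46 45
f 45 46 47
f 45 47 41
f 46 38 48
f 46 48 47
f 47 48 49
f 47 49 41
f 48 38 50
f 48 50 49
f 49 50 51
f 49 51 41
f 50 38 52
f 50 52 51
f 51 52 53
f 51 53 41
f 52 38 54
f 52 54 53
f 53 54 55
f 53 55 41
f 54 38 56
f 54 56 55
f 55 56 57
f 55 57 41
f 56 38 58
f 56 58 57
f 57 58 59
f 57 59 41
f 58 38 60
f 58 60 59
f 59 60 61
f 59 61 41
f 60 38 62
f 60 62 61
f 61 62 63
f 61 63 41
f 62 38 39
f 62 39 63
f 63 39 40
f 63 40 41



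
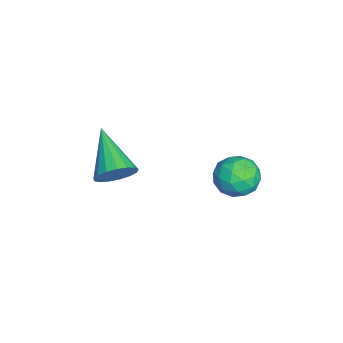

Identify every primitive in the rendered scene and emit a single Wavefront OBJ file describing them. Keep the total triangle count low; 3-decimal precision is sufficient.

v 1.874 -0.931 -3.208
v 2.187 -0.873 -2.664
v 0.546 -1.409 -2.392
v 2.063 -0.601 -2.705
v 1.897 -0.404 -2.862
v 1.724 -0.329 -3.097
v 1.586 -0.391 -3.358
v 1.514 -0.576 -3.585
v 1.525 -0.843 -3.725
v 1.615 -1.13 -3.746
v 1.764 -1.371 -3.645
v 1.939 -1.511 -3.443
v 2.099 -1.519 -3.187
v 2.207 -1.391 -2.936
v 2.239 -1.158 -2.747
v 3.084 2.708 -1.348
v 3.754 2.754 -1.387
v 3.106 1.846 -2.013
v 3.776 1.892 -2.052
v 3.484 1.703 -1.475
v 3.471 2.236 -1.065
v 3.389 2.364 -2.335
v 3.376 2.897 -1.925
v 3.943 2.542 -1.997
v 4.002 2.133 -1.465
v 2.858 2.467 -1.935
v 2.917 2.058 -1.403
v 3.417 2.807 -1.309
v 3.443 1.793 -2.091
v 3.271 1.682 -1.752
v 3.665 1.709 -1.775
v 3.251 2.502 -1.12
v 3.645 2.529 -1.142
v 3.486 1.912 -1.194
v 3.215 2.071 -2.258
v 3.609 2.098 -2.28
v 3.195 2.891 -1.625
v 3.589 2.918 -1.648
v 3.374 2.688 -2.206
v 3.922 2.709 -1.69
v 3.935 2.202 -2.081
v 3.708 2.48 -2.248
v 3.7 2.793 -2.006
v 3.957 2.469 -1.378
v 3.969 1.962 -1.769
v 3.798 1.851 -1.43
v 3.79 2.164 -1.188
v 4.067 2.344 -1.736
v 2.891 2.638 -1.631
v 2.903 2.131 -2.022
v 3.07 2.436 -2.212
v 3.062 2.749 -1.97
v 2.925 2.398 -1.319
v 2.938 1.891 -1.71
v 3.16 1.807 -1.394
v 3.152 2.12 -1.152
v 2.793 2.256 -1.664
f 2 1 4
f 2 4 3
f 4 1 5
f 4 5 3
f 5 1 6
f 5 6 3
f 6 1 7
f 6 7 3
f 7 1 8
f 7 8 3
f 8 1 9
f 8 9 3
f 9 1 10
f 9 10 3
f 10 1 11
f 10 11 3
f 11 1 12
f 11 12 3
f 12 1 13
f 12 13 3
f 13 1 14
f 13 14 3
f 14 1 15
f 14 15 3
f 15 1 2
f 15 2 3
f 16 53 32
f 53 27 56
f 32 56 21
f 53 56 32
f 16 32 28
f 32 21 33
f 28 33 17
f 32 33 28
f 16 28 37
f 28 17 38
f 37 38 23
f 28 38 37
f 16 37 49
f 37 23 52
f 49 52 26
f 37 52 49
f 16 49 53
f 49 26 57
f 53 57 27
f 49 57 53
f 17 33 44
f 33 21 47
f 44 47 25
f 33 47 44
f 21 56 34
f 56 27 55
f 34 55 20
f 56 55 34
f 27 57 54
f 57 26 50
f 54 50 18
f 57 50 54
f 26 52 51
f 52 23 39
f 51 39 22
f 52 39 51
f 23 38 43
f 38 17 40
f 43 40 24
f 38 40 43
f 19 45 31
f 45 25 46
f 31 46 20
f 45 46 31
f 19 31 29
f 31 20 30
f 29 30 18
f 31 30 29
f 19 29 36
f 29 18 35
f 36 35 22
f 29 35 36
f 19 36 41
f 36 22 42
f 41 42 24
f 36 42 41
f 19 41 45
f 41 24 48
f 45 48 25
f 41 48 45
f 20 46 34
f 46 25 47
f 34 47 21
f 46 47 34
f 18 30 54
f 30 20 55
f 54 55 27
f 30 55 54
f 22 35 51
f 35 18 50
f 51 50 26
f 35 50 51
f 24 42 43
f 42 22 39
f 43 39 23
f 42 39 43
f 25 48 44
f 48 24 40
f 44 40 17
f 48 40 44



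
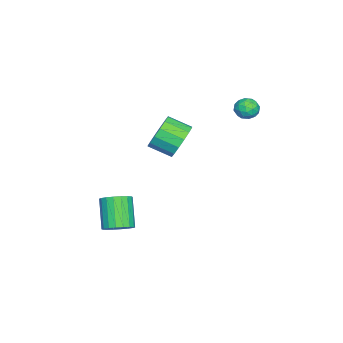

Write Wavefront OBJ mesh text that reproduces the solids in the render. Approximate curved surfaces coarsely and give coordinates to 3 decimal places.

v 2.678 0.725 2.894
v 3.375 0.455 2.261
v 3.419 -0.676 2.792
v 2.722 -0.405 3.426
v 3.626 0.651 2.656
v 3.67 -0.48 3.187
v 3.622 0.866 3.115
v 3.666 -0.265 3.647
v 3.366 1.044 3.515
v 3.41 -0.087 4.047
v 2.925 1.136 3.749
v 2.969 0.006 4.28
v 2.418 1.119 3.754
v 2.462 -0.012 4.285
v 1.981 0.996 3.528
v 2.025 -0.135 4.059
v 1.73 0.8 3.133
v 1.774 -0.331 3.664
v 1.734 0.585 2.673
v 1.778 -0.546 3.205
v 1.99 0.407 2.273
v 2.034 -0.724 2.805
v 2.431 0.314 2.04
v 2.475 -0.816 2.571
v 2.938 0.332 2.035
v 2.982 -0.799 2.566
v -0.126 3.501 4.163
v 0.37 3.128 3.961
v -0.81 2.832 3.719
v -0.314 2.459 3.517
v -0.455 2.499 4.153
v -0.032 2.912 4.427
v -0.408 3.048 3.253
v 0.015 3.461 3.527
v 0.195 2.848 3.399
v 0.166 2.509 3.955
v -0.606 3.451 3.725
v -0.635 3.112 4.281
v 0.182 3.373 4.101
v -0.622 2.587 3.579
v -0.705 2.61 3.953
v -0.413 2.391 3.834
v -0.054 3.246 4.375
v 0.237 3.027 4.256
v -0.247 2.657 4.369
v -0.677 2.933 3.424
v -0.386 2.714 3.305
v -0.027 3.569 3.846
v 0.265 3.35 3.727
v -0.193 3.303 3.311
v 0.371 2.99 3.652
v -0.032 2.596 3.391
v -0.087 2.942 3.236
v 0.162 3.185 3.397
v 0.354 2.79 3.978
v -0.048 2.397 3.718
v -0.131 2.42 4.091
v 0.118 2.663 4.252
v 0.251 2.626 3.648
v -0.392 3.563 3.962
v -0.794 3.17 3.702
v -0.558 3.297 3.428
v -0.309 3.54 3.589
v -0.408 3.364 4.289
v -0.811 2.97 4.028
v -0.602 2.775 4.283
v -0.353 3.018 4.444
v -0.691 3.334 4.032
v 3.784 -2.013 -2.847
v 4.244 -1.609 -2.363
v 3.215 -2.064 -1.009
v 2.756 -2.467 -1.493
v 4.009 -1.373 -2.461
v 2.98 -1.828 -1.108
v 3.73 -1.264 -2.637
v 2.702 -1.718 -1.283
v 3.462 -1.303 -2.853
v 2.433 -1.757 -1.5
v 3.257 -1.482 -3.069
v 2.229 -1.937 -1.715
v 3.157 -1.767 -3.241
v 2.129 -2.221 -1.887
v 3.182 -2.1 -3.334
v 2.153 -2.555 -1.98
v 3.325 -2.416 -3.331
v 2.296 -2.871 -1.977
v 3.56 -2.652 -3.232
v 2.531 -3.107 -1.879
v 3.838 -2.762 -3.057
v 2.81 -3.216 -1.703
v 4.107 -2.723 -2.84
v 3.078 -3.177 -1.487
v 4.311 -2.543 -2.625
v 3.283 -2.998 -1.271
v 4.411 -2.259 -2.453
v 3.383 -2.713 -1.099
v 4.387 -1.925 -2.36
v 3.358 -2.38 -1.006
f 2 1 5
f 2 5 3
f 3 5 6
f 3 6 4
f 5 1 7
f 5 7 6
f 6 7 8
f 6 8 4
f 7 1 9
f 7 9 8
f 8 9 10
f 8 10 4
f 9 1 11
f 9 11 10
f 10 11 12
f 10 12 4
f 11 1 13
f 11 13 12
f 12 13 14
f 12 14 4
f 13 1 15
f 13 15 14
f 14 15 16
f 14 16 4
f 15 1 17
f 15 17 16
f 16 17 18
f 16 18 4
f 17 1 19
f 17 19 18
f 18 19 20
f 18 20 4
f 19 1 21
f 19 21 20
f 20 21 22
f 20 22 4
f 21 1 23
f 21 23 22
f 22 23 24
f 22 24 4
f 23 1 25
f 23 25 24
f 24 25 26
f 24 26 4
f 25 1 2
f 25 2 26
f 26 2 3
f 26 3 4
f 27 64 43
f 64 38 67
f 43 67 32
f 64 67 43
f 27 43 39
f 43 32 44
f 39 44 28
f 43 44 39
f 27 39 48
f 39 28 49
f 48 49 34
f 39 49 48
f 27 48 60
f 48 34 63
f 60 63 37
f 48 63 60
f 27 60 64
f 60 37 68
f 64 68 38
f 60 68 64
f 28 44 55
f 44 32 58
f 55 58 36
f 44 58 55
f 32 67 45
f 67 38 66
f 45 66 31
f 67 66 45
f 38 68 65
f 68 37 61
f 65 61 29
f 68 61 65
f 37 63 62
f 63 34 50
f 62 50 33
f 63 50 62
f 34 49 54
f 49 28 51
f 54 51 35
f 49 51 54
f 30 56 42
f 56 36 57
f 42 57 31
f 56 57 42
f 30 42 40
f 42 31 41
f 40 41 29
f 42 41 40
f 30 40 47
f 40 29 46
f 47 46 33
f 40 46 47
f 30 47 52
f 47 33 53
f 52 53 35
f 47 53 52
f 30 52 56
f 52 35 59
f 56 59 36
f 52 59 56
f 31 57 45
f 57 36 58
f 45 58 32
f 57 58 45
f 29 41 65
f 41 31 66
f 65 66 38
f 41 66 65
f 33 46 62
f 46 29 61
f 62 61 37
f 46 61 62
f 35 53 54
f 53 33 50
f 54 50 34
f 53 50 54
f 36 59 55
f 59 35 51
f 55 51 28
f 59 51 55
f 70 69 73
f 70 73 71
f 71 73 74
f 71 74 72
f 73 69 75
f 73 75 74
f 74 75 76
f 74 76 72
f 75 69 77
f 75 77 76
f 76 77 78
f 76 78 72
f 77 69 79
f 77 79 78
f 78 79 80
f 78 80 72
f 79 69 81
f 79 81 80
f 80 81 82
f 80 82 72
f 81 69 83
f 81 83 82
f 82 83 84
f 82 84 72
f 83 69 85
f 83 85 84
f 84 85 86
f 84 86 72
f 85 69 87
f 85 87 86
f 86 87 88
f 86 88 72
f 87 69 89
f 87 89 88
f 88 89 90
f 88 90 72
f 89 69 91
f 89 91 90
f 90 91 92
f 90 92 72
f 91 69 93
f 91 93 92
f 92 93 94
f 92 94 72
f 93 69 95
f 93 95 94
f 94 95 96
f 94 96 72
f 95 69 97
f 95 97 96
f 96 97 98
f 96 98 72
f 97 69 70
f 97 70 98
f 98 70 71
f 98 71 72



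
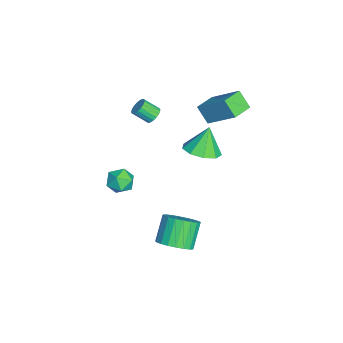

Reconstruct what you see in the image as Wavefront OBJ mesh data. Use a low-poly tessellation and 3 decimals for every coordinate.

v -3.293 -0.604 1.51
v -2.846 -0.416 1.771
v -2.901 -1.228 2.45
v -3.347 -1.416 2.19
v -3.029 -0.305 1.889
v -3.084 -1.117 2.568
v -3.264 -0.253 1.932
v -3.319 -1.065 2.612
v -3.505 -0.27 1.892
v -3.56 -1.082 2.572
v -3.704 -0.354 1.776
v -3.758 -1.166 2.456
v -3.821 -0.487 1.608
v -3.876 -1.299 2.287
v -3.834 -0.643 1.42
v -3.888 -1.455 2.099
v -3.739 -0.792 1.25
v -3.794 -1.604 1.929
v -3.556 -0.903 1.132
v -3.611 -1.715 1.811
v -3.321 -0.955 1.088
v -3.376 -1.767 1.768
v -3.08 -0.938 1.128
v -3.135 -1.75 1.808
v -2.882 -0.854 1.244
v -2.936 -1.666 1.924
v -2.764 -0.721 1.413
v -2.819 -1.533 2.092
v -2.752 -0.565 1.601
v -2.806 -1.377 2.28
v -2.407 1.709 3.13
v -1.533 3.132 4.501
v -3.446 2.435 3.039
v -2.572 3.857 4.41
v -1.928 2.283 2.23
v -1.054 3.705 3.601
v -2.967 3.008 2.139
v -2.093 4.431 3.51
v -1.808 -2.069 -1.73
v -1.158 -1.615 -2.068
v -1.782 -2.925 -2.832
v -1.132 -2.471 -3.17
v -1.004 -2.945 -2.461
v -1.02 -2.416 -1.78
v -1.92 -2.124 -3.12
v -1.936 -1.595 -2.439
v -1.227 -1.649 -2.927
v -0.661 -2.156 -2.52
v -2.279 -2.384 -2.38
v -1.713 -2.891 -1.973
v 2.879 0.82 -3.428
v 3.565 0.523 -2.764
v 2.527 0.843 -1.548
v 1.841 1.14 -2.212
v 3.649 0.928 -2.799
v 2.611 1.248 -1.583
v 3.6 1.315 -2.943
v 2.562 1.635 -1.727
v 3.426 1.617 -3.171
v 2.388 1.937 -1.955
v 3.157 1.78 -3.443
v 2.12 2.1 -2.227
v 2.841 1.778 -3.713
v 1.803 2.098 -2.497
v 2.531 1.61 -3.933
v 1.493 1.93 -2.717
v 2.281 1.305 -4.066
v 1.243 1.625 -2.85
v 2.134 0.917 -4.089
v 1.097 1.237 -2.873
v 2.117 0.511 -3.997
v 1.079 0.831 -2.781
v 2.231 0.159 -3.807
v 1.193 0.48 -2.591
v 2.457 -0.078 -3.552
v 1.419 0.242 -2.336
v 2.756 -0.161 -3.275
v 1.718 0.16 -2.059
v 3.076 -0.073 -3.024
v 2.039 0.247 -1.808
v 3.362 0.168 -2.844
v 2.325 0.488 -1.628
v 0.588 2.074 2.325
v 1.568 2.202 2.647
v 0.072 2.426 3.755
v 1.31 2.818 2.403
v 0.714 3.086 2.121
v 0.059 2.88 1.936
v -0.349 2.297 1.932
v -0.318 1.61 2.113
v 0.136 1.139 2.393
v 0.802 1.106 2.641
v 1.368 1.526 2.742
f 2 1 5
f 2 5 3
f 3 5 6
f 3 6 4
f 5 1 7
f 5 7 6
f 6 7 8
f 6 8 4
f 7 1 9
f 7 9 8
f 8 9 10
f 8 10 4
f 9 1 11
f 9 11 10
f 10 11 12
f 10 12 4
f 11 1 13
f 11 13 12
f 12 13 14
f 12 14 4
f 13 1 15
f 13 15 14
f 14 15 16
f 14 16 4
f 15 1 17
f 15 17 16
f 16 17 18
f 16 18 4
f 17 1 19
f 17 19 18
f 18 19 20
f 18 20 4
f 19 1 21
f 19 21 20
f 20 21 22
f 20 22 4
f 21 1 23
f 21 23 22
f 22 23 24
f 22 24 4
f 23 1 25
f 23 25 24
f 24 25 26
f 24 26 4
f 25 1 27
f 25 27 26
f 26 27 28
f 26 28 4
f 27 1 29
f 27 29 28
f 28 29 30
f 28 30 4
f 29 1 2
f 29 2 30
f 30 2 3
f 30 3 4
f 32 34 31
f 35 32 31
f 31 34 33
f 33 35 31
f 32 38 34
f 36 32 35
f 36 38 32
f 34 38 33
f 37 35 33
f 33 38 37
f 37 36 35
f 38 36 37
f 39 50 44
f 39 44 40
f 39 40 46
f 39 46 49
f 39 49 50
f 40 44 48
f 44 50 43
f 50 49 41
f 49 46 45
f 46 40 47
f 42 48 43
f 42 43 41
f 42 41 45
f 42 45 47
f 42 47 48
f 43 48 44
f 41 43 50
f 45 41 49
f 47 45 46
f 48 47 40
f 52 51 55
f 52 55 53
f 53 55 56
f 53 56 54
f 55 51 57
f 55 57 56
f 56 57 58
f 56 58 54
f 57 51 59
f 57 59 58
f 58 59 60
f 58 60 54
f 59 51 61
f 59 61 60
f 60 61 62
f 60 62 54
f 61 51 63
f 61 63 62
f 62 63 64
f 62 64 54
f 63 51 65
f 63 65 64
f 64 65 66
f 64 66 54
f 65 51 67
f 65 67 66
f 66 67 68
f 66 68 54
f 67 51 69
f 67 69 68
f 68 69 70
f 68 70 54
f 69 51 71
f 69 71 70
f 70 71 72
f 70 72 54
f 71 51 73
f 71 73 72
f 72 73 74
f 72 74 54
f 73 51 75
f 73 75 74
f 74 75 76
f 74 76 54
f 75 51 77
f 75 77 76
f 76 77 78
f 76 78 54
f 77 51 79
f 77 79 78
f 78 79 80
f 78 80 54
f 79 51 81
f 79 81 80
f 80 81 82
f 80 82 54
f 81 51 52
f 81 52 82
f 82 52 53
f 82 53 54
f 84 83 86
f 84 86 85
f 86 83 87
f 86 87 85
f 87 83 88
f 87 88 85
f 88 83 89
f 88 89 85
f 89 83 90
f 89 90 85
f 90 83 91
f 90 91 85
f 91 83 92
f 91 92 85
f 92 83 93
f 92 93 85
f 93 83 84
f 93 84 85



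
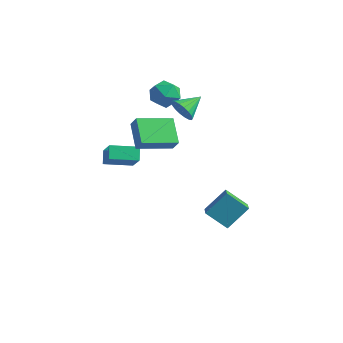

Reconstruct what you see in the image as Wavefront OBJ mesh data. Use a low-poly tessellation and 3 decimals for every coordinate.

v 2.445 1.067 -3.934
v 2.966 2.127 -2.795
v 1.856 1.757 -4.306
v 2.377 2.816 -3.167
v 3.523 1.504 -4.833
v 4.044 2.563 -3.694
v 2.934 2.193 -5.205
v 3.455 3.253 -4.066
v -2.122 3.466 2.068
v -1.322 3.669 2.532
v -1.858 1.971 2.268
v -1.058 2.174 2.732
v -1.896 2.378 3.122
v -2.059 3.301 2.998
v -1.121 2.339 1.802
v -1.284 3.262 1.678
v -0.704 2.972 2.367
v -1.183 2.997 3.183
v -1.997 2.643 1.617
v -2.476 2.668 2.433
v 0.368 -1.818 1.577
v 0.833 -1.929 2.243
v -0.688 -0.946 2.461
v -0.223 -1.057 3.127
v 1.363 -0.183 1.153
v 1.828 -0.294 1.819
v 0.307 0.689 2.037
v 0.772 0.578 2.703
v -2.435 -1.034 -0.207
v -1.512 -1.611 0.897
v -1.41 0.083 -0.48
v -0.488 -0.494 0.624
v -2.052 -1.526 -0.784
v -1.13 -2.103 0.32
v -1.028 -0.409 -1.057
v -0.105 -0.986 0.047
v 0.026 2.175 2.152
v 0.565 2.298 1.603
v 0.294 3.385 2.688
v 0.277 2.426 1.458
v -0.061 2.505 1.451
v -0.382 2.517 1.583
v -0.622 2.462 1.827
v -0.734 2.351 2.136
v -0.695 2.204 2.449
v -0.514 2.052 2.702
v -0.225 1.924 2.847
v 0.113 1.845 2.854
v 0.434 1.833 2.722
v 0.674 1.887 2.478
v 0.786 1.999 2.169
v 0.747 2.146 1.856
f 2 4 1
f 5 2 1
f 1 4 3
f 3 5 1
f 2 8 4
f 6 2 5
f 6 8 2
f 4 8 3
f 7 5 3
f 3 8 7
f 7 6 5
f 8 6 7
f 9 20 14
f 9 14 10
f 9 10 16
f 9 16 19
f 9 19 20
f 10 14 18
f 14 20 13
f 20 19 11
f 19 16 15
f 16 10 17
f 12 18 13
f 12 13 11
f 12 11 15
f 12 15 17
f 12 17 18
f 13 18 14
f 11 13 20
f 15 11 19
f 17 15 16
f 18 17 10
f 22 24 21
f 25 22 21
f 21 24 23
f 23 25 21
f 22 28 24
f 26 22 25
f 26 28 22
f 24 28 23
f 27 25 23
f 23 28 27
f 27 26 25
f 28 26 27
f 30 32 29
f 33 30 29
f 29 32 31
f 31 33 29
f 30 36 32
f 34 30 33
f 34 36 30
f 32 36 31
f 35 33 31
f 31 36 35
f 35 34 33
f 36 34 35
f 38 37 40
f 38 40 39
f 40 37 41
f 40 41 39
f 41 37 42
f 41 42 39
f 42 37 43
f 42 43 39
f 43 37 44
f 43 44 39
f 44 37 45
f 44 45 39
f 45 37 46
f 45 46 39
f 46 37 47
f 46 47 39
f 47 37 48
f 47 48 39
f 48 37 49
f 48 49 39
f 49 37 50
f 49 50 39
f 50 37 51
f 50 51 39
f 51 37 52
f 51 52 39
f 52 37 38
f 52 38 39



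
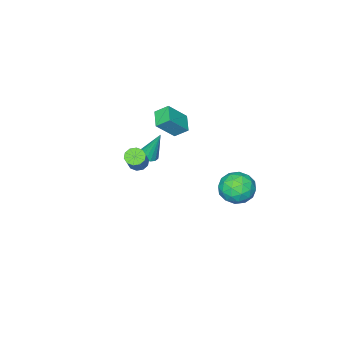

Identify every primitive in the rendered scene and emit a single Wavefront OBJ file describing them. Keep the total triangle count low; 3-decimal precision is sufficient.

v -2.499 -3.53 2.842
v -1.42 -3.883 4.04
v -1.785 -2.675 2.451
v -0.707 -3.028 3.649
v -2.053 -4.172 2.251
v -0.975 -4.525 3.449
v -1.34 -3.317 1.86
v -0.261 -3.67 3.058
v 2.989 -1.59 2.933
v 3.427 -1.954 2.826
v 4.189 -1.375 3.981
v 3.751 -1.01 4.087
v 3.485 -1.655 2.638
v 4.246 -1.075 3.793
v 3.353 -1.33 2.563
v 4.114 -0.751 3.718
v 3.082 -1.105 2.628
v 3.844 -0.525 3.783
v 2.775 -1.065 2.81
v 3.537 -0.485 3.965
v 2.551 -1.225 3.039
v 3.313 -0.646 4.194
v 2.494 -1.525 3.227
v 3.255 -0.945 4.382
v 2.626 -1.849 3.302
v 3.387 -1.27 4.457
v 2.896 -2.075 3.237
v 3.658 -1.495 4.392
v 3.203 -2.115 3.055
v 3.965 -1.535 4.21
v 1.219 -2.675 1.994
v 1.7 -2.954 2.158
v 0.981 -1.985 3.866
v 1.794 -2.683 2.07
v 1.734 -2.41 1.962
v 1.536 -2.207 1.862
v 1.253 -2.13 1.797
v 0.961 -2.199 1.785
v 0.738 -2.395 1.829
v 0.644 -2.666 1.917
v 0.704 -2.94 2.025
v 0.902 -3.142 2.125
v 1.185 -3.219 2.19
v 1.477 -3.151 2.202
v -4.694 -0.226 -2.767
v -3.654 -0.046 -3.239
v -4.006 -1.674 -1.801
v -2.966 -1.494 -2.273
v -3.397 -0.732 -1.517
v -3.823 0.162 -2.114
v -3.837 -1.882 -2.926
v -4.263 -0.988 -3.523
v -3.124 -1.07 -3.337
v -2.852 -0.359 -2.466
v -4.808 -1.361 -2.574
v -4.536 -0.65 -1.703
v -4.234 -0.009 -3.088
v -3.426 -1.711 -1.952
v -3.679 -1.263 -1.508
v -3.068 -1.158 -1.785
v -4.334 0.113 -2.427
v -3.722 0.219 -2.704
v -3.571 -0.184 -1.692
v -3.938 -1.939 -2.336
v -3.326 -1.833 -2.613
v -4.592 -0.562 -3.255
v -3.981 -0.457 -3.532
v -4.089 -1.536 -3.348
v -3.311 -0.505 -3.423
v -2.907 -1.356 -2.855
v -3.419 -1.584 -3.239
v -3.669 -1.058 -3.59
v -3.151 -0.087 -2.911
v -2.747 -0.938 -2.343
v -3.001 -0.491 -1.899
v -3.251 0.035 -2.25
v -2.84 -0.689 -2.969
v -4.913 -0.782 -2.697
v -4.509 -1.633 -2.129
v -4.409 -1.755 -2.79
v -4.659 -1.229 -3.141
v -4.753 -0.364 -2.185
v -4.349 -1.215 -1.617
v -3.991 -0.662 -1.45
v -4.241 -0.136 -1.801
v -4.82 -1.031 -2.071
f 2 4 1
f 5 2 1
f 1 4 3
f 3 5 1
f 2 8 4
f 6 2 5
f 6 8 2
f 4 8 3
f 7 5 3
f 3 8 7
f 7 6 5
f 8 6 7
f 10 9 13
f 10 13 11
f 11 13 14
f 11 14 12
f 13 9 15
f 13 15 14
f 14 15 16
f 14 16 12
f 15 9 17
f 15 17 16
f 16 17 18
f 16 18 12
f 17 9 19
f 17 19 18
f 18 19 20
f 18 20 12
f 19 9 21
f 19 21 20
f 20 21 22
f 20 22 12
f 21 9 23
f 21 23 22
f 22 23 24
f 22 24 12
f 23 9 25
f 23 25 24
f 24 25 26
f 24 26 12
f 25 9 27
f 25 27 26
f 26 27 28
f 26 28 12
f 27 9 29
f 27 29 28
f 28 29 30
f 28 30 12
f 29 9 10
f 29 10 30
f 30 10 11
f 30 11 12
f 32 31 34
f 32 34 33
f 34 31 35
f 34 35 33
f 35 31 36
f 35 36 33
f 36 31 37
f 36 37 33
f 37 31 38
f 37 38 33
f 38 31 39
f 38 39 33
f 39 31 40
f 39 40 33
f 40 31 41
f 40 41 33
f 41 31 42
f 41 42 33
f 42 31 43
f 42 43 33
f 43 31 44
f 43 44 33
f 44 31 32
f 44 32 33
f 45 82 61
f 82 56 85
f 61 85 50
f 82 85 61
f 45 61 57
f 61 50 62
f 57 62 46
f 61 62 57
f 45 57 66
f 57 46 67
f 66 67 52
f 57 67 66
f 45 66 78
f 66 52 81
f 78 81 55
f 66 81 78
f 45 78 82
f 78 55 86
f 82 86 56
f 78 86 82
f 46 62 73
f 62 50 76
f 73 76 54
f 62 76 73
f 50 85 63
f 85 56 84
f 63 84 49
f 85 84 63
f 56 86 83
f 86 55 79
f 83 79 47
f 86 79 83
f 55 81 80
f 81 52 68
f 80 68 51
f 81 68 80
f 52 67 72
f 67 46 69
f 72 69 53
f 67 69 72
f 48 74 60
f 74 54 75
f 60 75 49
f 74 75 60
f 48 60 58
f 60 49 59
f 58 59 47
f 60 59 58
f 48 58 65
f 58 47 64
f 65 64 51
f 58 64 65
f 48 65 70
f 65 51 71
f 70 71 53
f 65 71 70
f 48 70 74
f 70 53 77
f 74 77 54
f 70 77 74
f 49 75 63
f 75 54 76
f 63 76 50
f 75 76 63
f 47 59 83
f 59 49 84
f 83 84 56
f 59 84 83
f 51 64 80
f 64 47 79
f 80 79 55
f 64 79 80
f 53 71 72
f 71 51 68
f 72 68 52
f 71 68 72
f 54 77 73
f 77 53 69
f 73 69 46
f 77 69 73



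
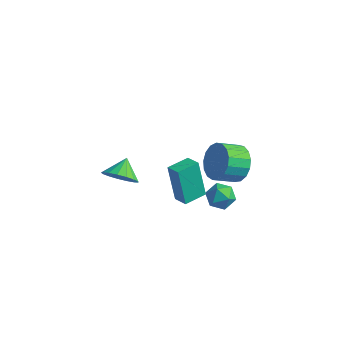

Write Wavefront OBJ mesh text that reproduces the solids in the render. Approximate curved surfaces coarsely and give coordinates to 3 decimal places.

v 1.764 3.111 -0.481
v 2.229 3.479 -1.078
v 2.371 1.921 -0.742
v 2.836 2.289 -1.339
v 2.967 2.475 -0.529
v 2.592 3.211 -0.368
v 2.008 2.189 -1.452
v 1.633 2.925 -1.291
v 2.38 2.909 -1.678
v 2.972 3.086 -1.108
v 1.628 2.314 -0.712
v 2.22 2.491 -0.142
v 3.364 2.554 2.69
v 4.278 2.239 3.126
v 3.649 1.271 3.745
v 2.736 1.586 3.31
v 4.093 2.573 3.46
v 3.465 1.605 4.079
v 3.741 2.902 3.618
v 3.113 1.934 4.237
v 3.303 3.152 3.564
v 2.674 2.184 4.183
v 2.879 3.265 3.309
v 2.25 2.297 3.928
v 2.566 3.215 2.913
v 1.937 2.246 3.532
v 2.436 3.013 2.466
v 1.807 2.045 3.085
v 2.518 2.707 2.07
v 1.89 1.738 2.689
v 2.795 2.365 1.817
v 2.166 1.397 2.436
v 3.202 2.067 1.763
v 2.573 1.099 2.382
v 3.646 1.88 1.922
v 3.017 0.912 2.541
v 4.026 1.848 2.257
v 3.397 0.88 2.876
v 4.254 1.978 2.692
v 3.625 1.009 3.311
v -3.087 1.453 -1.648
v -2.633 2.053 -2.322
v -3.373 2.427 -0.972
v -3.09 2.028 -2.478
v -3.546 1.871 -2.445
v -3.897 1.619 -2.229
v -4.063 1.328 -1.88
v -4.005 1.066 -1.478
v -3.737 0.893 -1.115
v -3.32 0.847 -0.874
v -2.85 0.941 -0.81
v -2.434 1.152 -0.939
v -2.168 1.431 -1.23
v -2.113 1.716 -1.617
v -2.281 1.94 -2.011
v 1.017 0.6 -0.078
v 0.386 0.837 1.963
v 1.367 1.821 -0.112
v 0.735 2.058 1.929
v 1.805 0.382 0.191
v 1.173 0.619 2.232
v 2.154 1.603 0.157
v 1.523 1.84 2.198
f 1 12 6
f 1 6 2
f 1 2 8
f 1 8 11
f 1 11 12
f 2 6 10
f 6 12 5
f 12 11 3
f 11 8 7
f 8 2 9
f 4 10 5
f 4 5 3
f 4 3 7
f 4 7 9
f 4 9 10
f 5 10 6
f 3 5 12
f 7 3 11
f 9 7 8
f 10 9 2
f 14 13 17
f 14 17 15
f 15 17 18
f 15 18 16
f 17 13 19
f 17 19 18
f 18 19 20
f 18 20 16
f 19 13 21
f 19 21 20
f 20 21 22
f 20 22 16
f 21 13 23
f 21 23 22
f 22 23 24
f 22 24 16
f 23 13 25
f 23 25 24
f 24 25 26
f 24 26 16
f 25 13 27
f 25 27 26
f 26 27 28
f 26 28 16
f 27 13 29
f 27 29 28
f 28 29 30
f 28 30 16
f 29 13 31
f 29 31 30
f 30 31 32
f 30 32 16
f 31 13 33
f 31 33 32
f 32 33 34
f 32 34 16
f 33 13 35
f 33 35 34
f 34 35 36
f 34 36 16
f 35 13 37
f 35 37 36
f 36 37 38
f 36 38 16
f 37 13 39
f 37 39 38
f 38 39 40
f 38 40 16
f 39 13 14
f 39 14 40
f 40 14 15
f 40 15 16
f 42 41 44
f 42 44 43
f 44 41 45
f 44 45 43
f 45 41 46
f 45 46 43
f 46 41 47
f 46 47 43
f 47 41 48
f 47 48 43
f 48 41 49
f 48 49 43
f 49 41 50
f 49 50 43
f 50 41 51
f 50 51 43
f 51 41 52
f 51 52 43
f 52 41 53
f 52 53 43
f 53 41 54
f 53 54 43
f 54 41 55
f 54 55 43
f 55 41 42
f 55 42 43
f 57 59 56
f 60 57 56
f 56 59 58
f 58 60 56
f 57 63 59
f 61 57 60
f 61 63 57
f 59 63 58
f 62 60 58
f 58 63 62
f 62 61 60
f 63 61 62

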